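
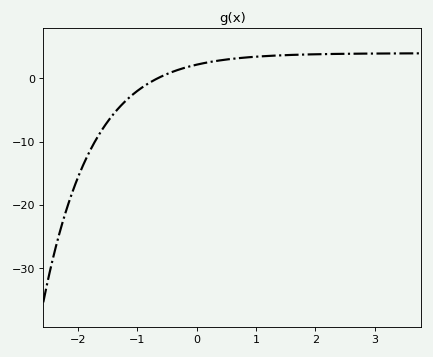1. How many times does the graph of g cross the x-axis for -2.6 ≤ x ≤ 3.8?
1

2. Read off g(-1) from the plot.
-1.96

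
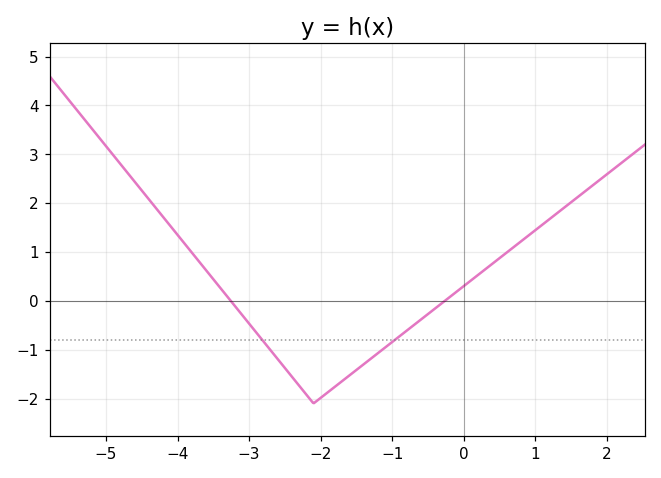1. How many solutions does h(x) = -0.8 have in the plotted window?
2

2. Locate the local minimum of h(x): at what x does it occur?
-2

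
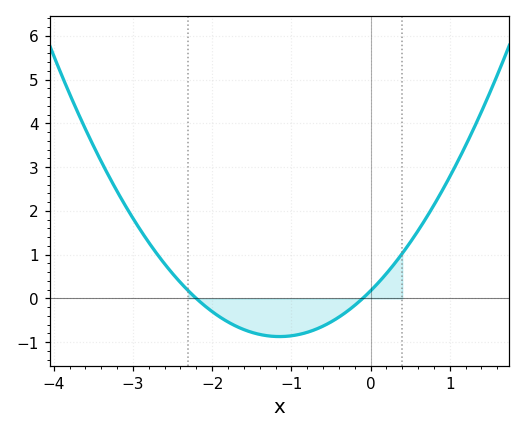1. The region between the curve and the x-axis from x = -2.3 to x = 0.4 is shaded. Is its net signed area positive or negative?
negative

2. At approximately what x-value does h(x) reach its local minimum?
-1.1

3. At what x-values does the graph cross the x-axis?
-2.2, -0.1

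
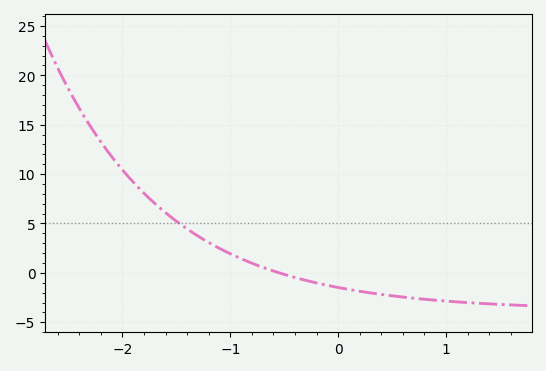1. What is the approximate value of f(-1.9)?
9.18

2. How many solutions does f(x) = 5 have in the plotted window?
1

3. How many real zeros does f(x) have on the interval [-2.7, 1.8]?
1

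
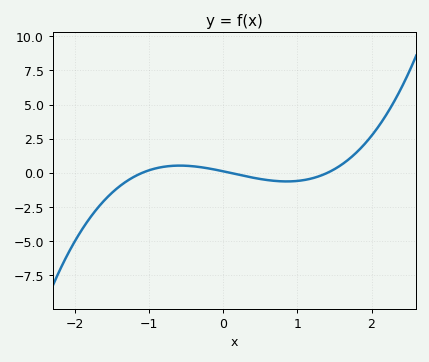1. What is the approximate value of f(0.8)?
-0.6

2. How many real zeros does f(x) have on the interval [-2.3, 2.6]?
3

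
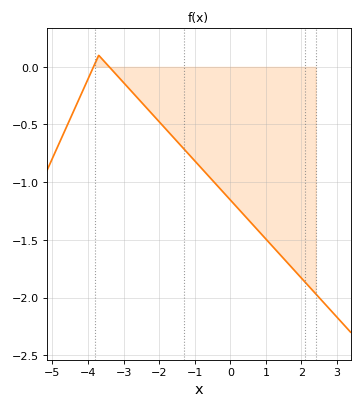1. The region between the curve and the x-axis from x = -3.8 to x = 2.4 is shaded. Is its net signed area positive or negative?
negative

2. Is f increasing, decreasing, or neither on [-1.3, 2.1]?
decreasing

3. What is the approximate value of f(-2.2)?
-0.409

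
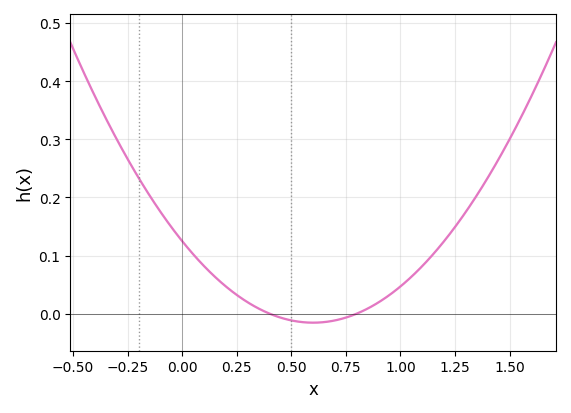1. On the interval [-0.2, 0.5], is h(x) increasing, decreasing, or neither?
decreasing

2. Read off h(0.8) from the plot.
0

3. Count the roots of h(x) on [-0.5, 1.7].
2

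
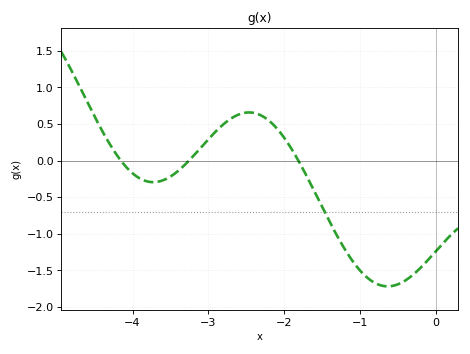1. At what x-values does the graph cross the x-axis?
-4.2, -3.3, -1.8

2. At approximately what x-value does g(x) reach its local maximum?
-2.5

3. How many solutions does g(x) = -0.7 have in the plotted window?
1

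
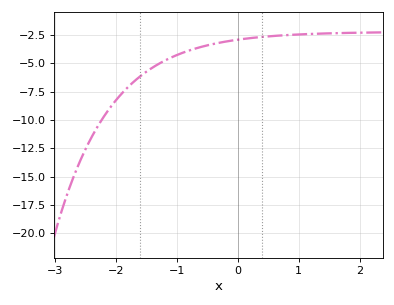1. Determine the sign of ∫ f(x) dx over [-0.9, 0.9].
negative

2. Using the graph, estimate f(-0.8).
-4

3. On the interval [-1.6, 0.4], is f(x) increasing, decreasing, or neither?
increasing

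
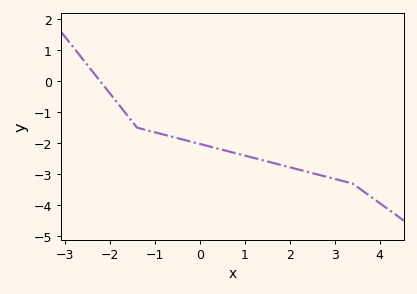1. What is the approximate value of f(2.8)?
-3.1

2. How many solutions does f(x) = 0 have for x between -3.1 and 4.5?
1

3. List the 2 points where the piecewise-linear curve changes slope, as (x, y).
(-1.4, -1.5); (3.4, -3.3)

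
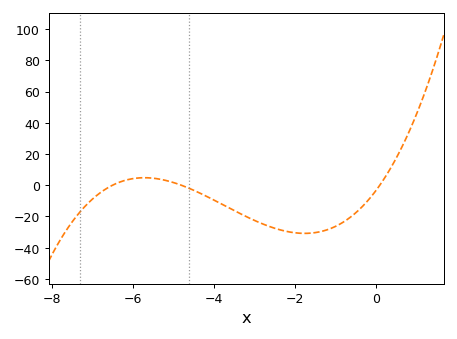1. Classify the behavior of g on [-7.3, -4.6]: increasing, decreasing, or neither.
neither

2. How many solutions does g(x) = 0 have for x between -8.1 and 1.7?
3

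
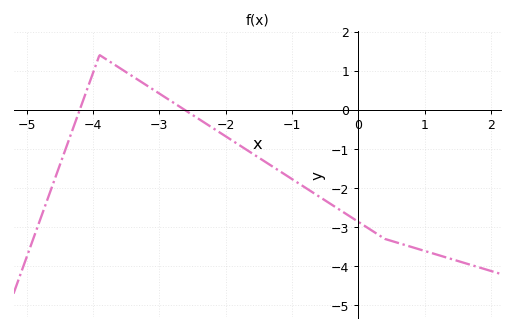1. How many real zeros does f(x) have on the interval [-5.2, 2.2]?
2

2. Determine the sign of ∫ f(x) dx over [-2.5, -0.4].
negative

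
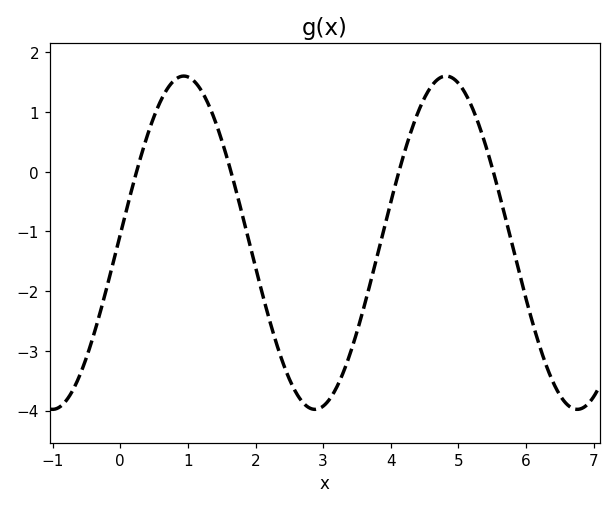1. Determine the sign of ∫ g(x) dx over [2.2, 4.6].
negative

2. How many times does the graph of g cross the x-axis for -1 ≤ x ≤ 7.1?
4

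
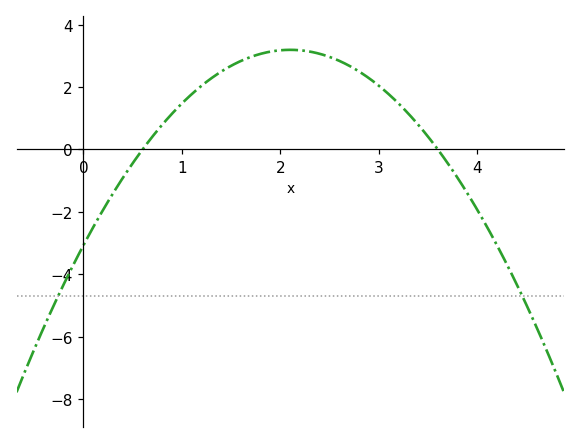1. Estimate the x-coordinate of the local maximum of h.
2.1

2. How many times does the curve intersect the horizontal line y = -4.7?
2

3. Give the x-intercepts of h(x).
0.6, 3.6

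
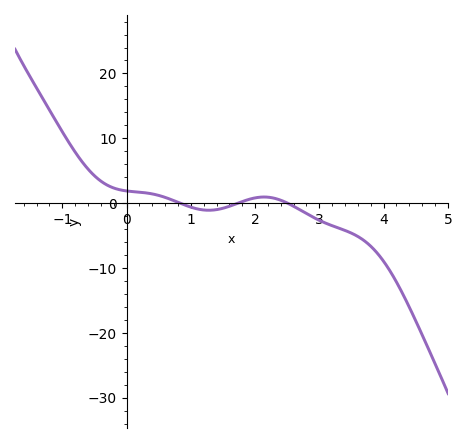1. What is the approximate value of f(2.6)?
-0.481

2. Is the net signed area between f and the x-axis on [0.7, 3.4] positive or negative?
negative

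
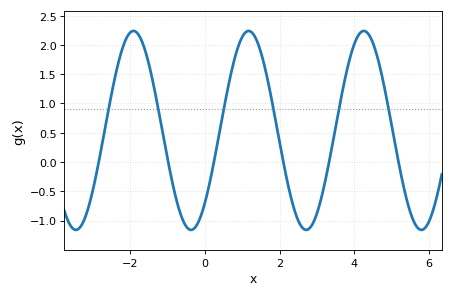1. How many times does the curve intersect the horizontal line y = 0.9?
6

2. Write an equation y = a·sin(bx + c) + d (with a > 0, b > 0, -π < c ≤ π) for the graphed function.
y = 1.7sin(2.04x - 0.82) + 0.54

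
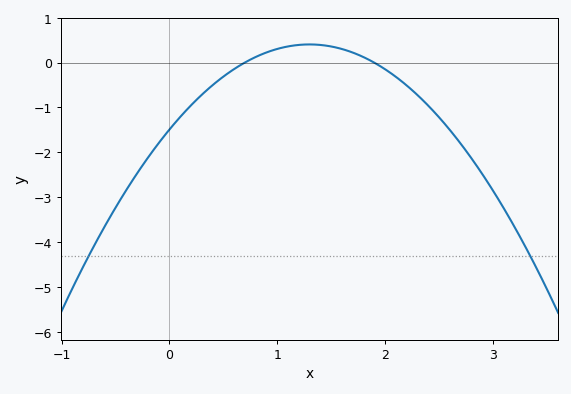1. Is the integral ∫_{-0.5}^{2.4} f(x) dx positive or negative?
negative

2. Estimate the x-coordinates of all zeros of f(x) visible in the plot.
0.7, 1.9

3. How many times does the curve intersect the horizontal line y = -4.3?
2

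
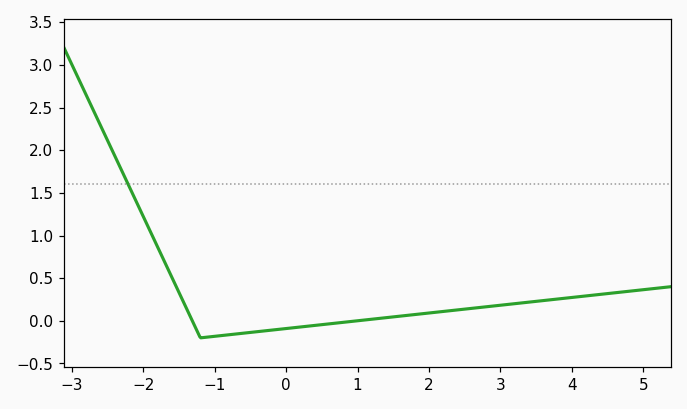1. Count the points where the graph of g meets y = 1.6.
1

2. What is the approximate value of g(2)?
0.092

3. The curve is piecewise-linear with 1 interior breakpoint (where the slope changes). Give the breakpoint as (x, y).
(-1.2, -0.2)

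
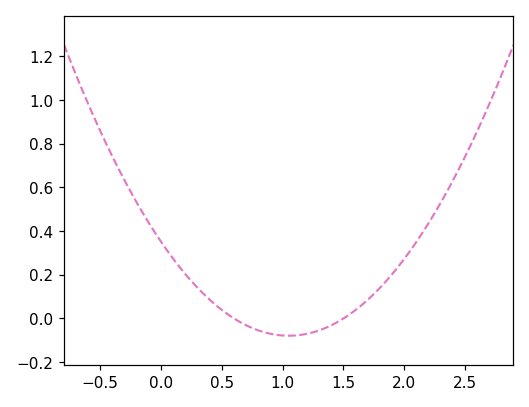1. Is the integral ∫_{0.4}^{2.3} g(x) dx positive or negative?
positive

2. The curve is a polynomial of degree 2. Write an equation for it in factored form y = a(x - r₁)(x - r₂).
y = 0.39(x - 0.6)(x - 1.5)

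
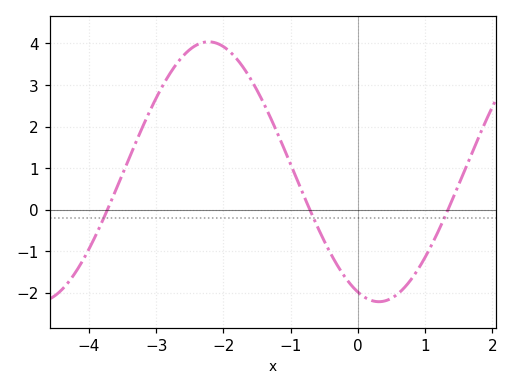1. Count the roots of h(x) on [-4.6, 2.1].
3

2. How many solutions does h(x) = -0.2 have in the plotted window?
3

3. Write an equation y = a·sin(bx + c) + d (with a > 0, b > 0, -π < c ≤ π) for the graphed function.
y = 3.13sin(1.2x - 2) + 0.91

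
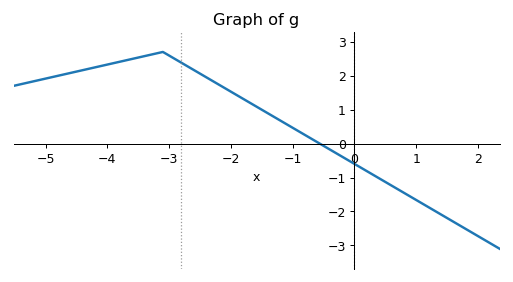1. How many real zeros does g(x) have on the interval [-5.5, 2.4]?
1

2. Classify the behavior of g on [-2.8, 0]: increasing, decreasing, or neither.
decreasing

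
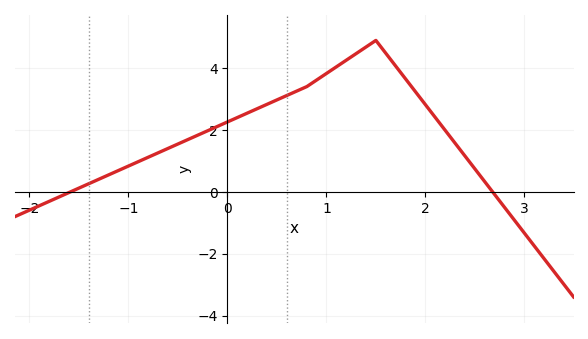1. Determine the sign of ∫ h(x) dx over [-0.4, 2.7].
positive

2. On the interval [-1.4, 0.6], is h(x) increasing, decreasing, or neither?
increasing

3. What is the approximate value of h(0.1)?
2.4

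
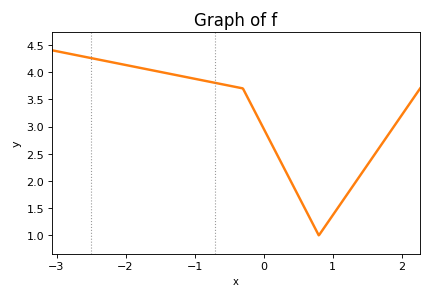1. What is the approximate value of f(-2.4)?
4.23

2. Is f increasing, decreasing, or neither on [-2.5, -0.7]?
decreasing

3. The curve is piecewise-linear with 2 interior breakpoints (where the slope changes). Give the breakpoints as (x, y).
(-0.3, 3.7); (0.8, 1)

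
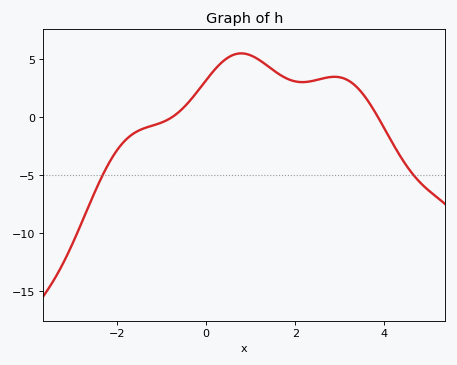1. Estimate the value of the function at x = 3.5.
2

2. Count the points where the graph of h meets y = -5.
2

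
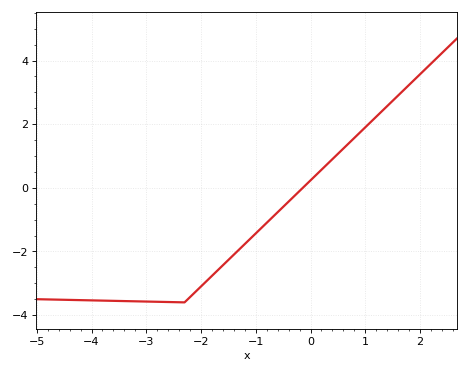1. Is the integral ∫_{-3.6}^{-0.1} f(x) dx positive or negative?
negative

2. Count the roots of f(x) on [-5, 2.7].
1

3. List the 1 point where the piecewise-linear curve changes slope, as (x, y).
(-2.3, -3.6)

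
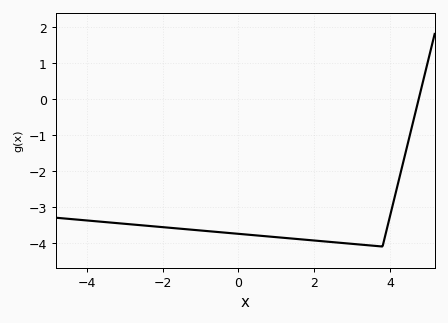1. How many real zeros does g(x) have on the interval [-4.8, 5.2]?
1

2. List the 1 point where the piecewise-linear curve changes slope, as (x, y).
(3.8, -4.1)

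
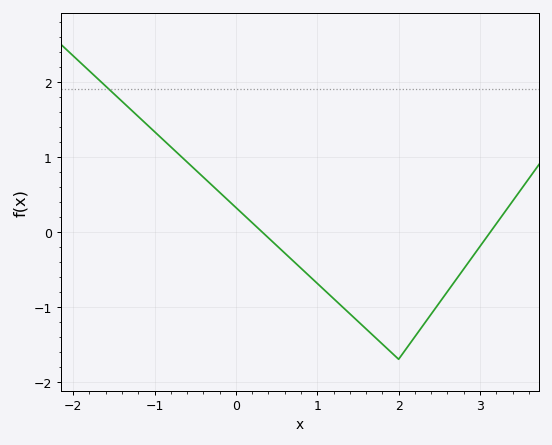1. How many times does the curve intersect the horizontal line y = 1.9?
1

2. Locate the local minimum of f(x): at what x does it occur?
2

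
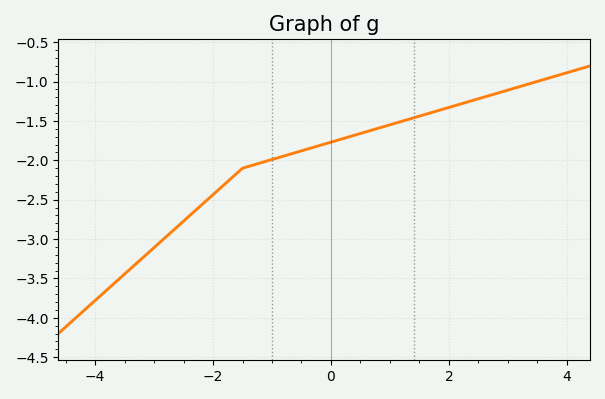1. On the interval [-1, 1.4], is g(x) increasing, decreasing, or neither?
increasing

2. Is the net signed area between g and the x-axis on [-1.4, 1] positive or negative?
negative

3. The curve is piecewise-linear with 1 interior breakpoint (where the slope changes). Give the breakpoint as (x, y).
(-1.5, -2.1)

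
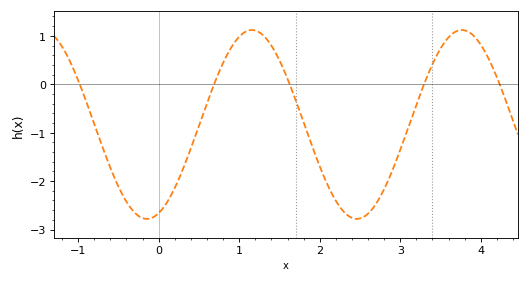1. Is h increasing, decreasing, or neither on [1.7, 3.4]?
neither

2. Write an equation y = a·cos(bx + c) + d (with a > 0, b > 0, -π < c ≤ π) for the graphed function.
y = 1.95cos(2.4x - 2.8) - 0.83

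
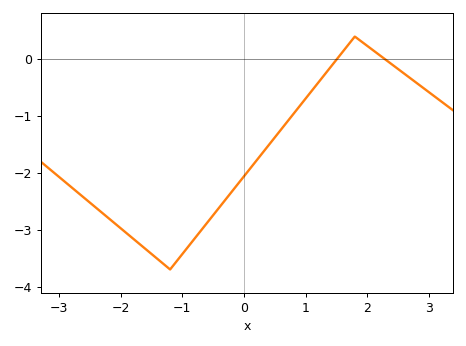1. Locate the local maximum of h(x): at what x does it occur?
1.8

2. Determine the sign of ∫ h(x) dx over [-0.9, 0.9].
negative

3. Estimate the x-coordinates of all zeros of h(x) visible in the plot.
1.51, 2.29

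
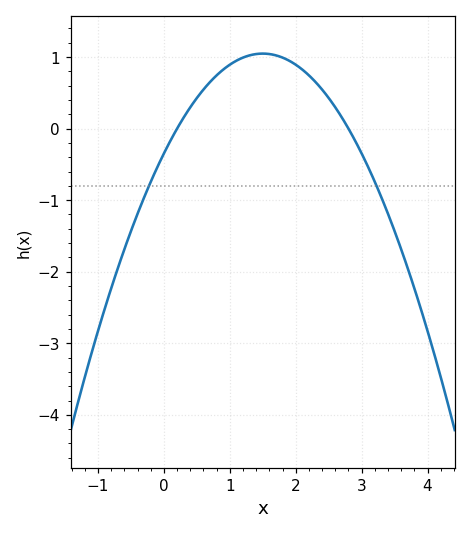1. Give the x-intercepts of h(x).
0.2, 2.8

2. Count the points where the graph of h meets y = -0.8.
2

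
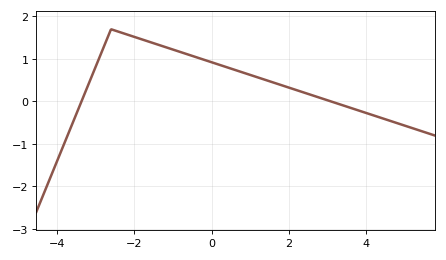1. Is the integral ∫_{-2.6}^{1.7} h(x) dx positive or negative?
positive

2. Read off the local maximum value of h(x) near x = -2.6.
1.7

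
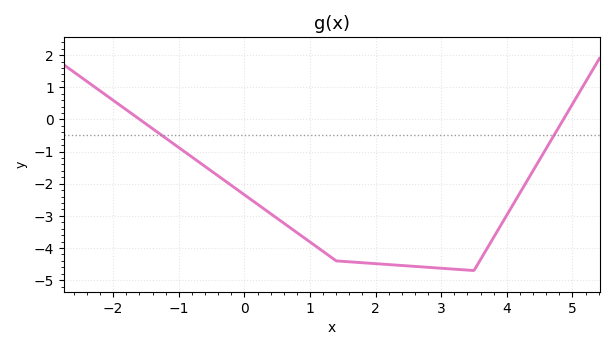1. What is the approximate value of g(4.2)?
-2.28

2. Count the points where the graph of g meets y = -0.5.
2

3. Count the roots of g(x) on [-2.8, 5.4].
2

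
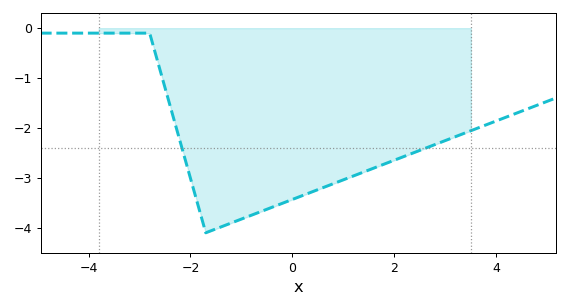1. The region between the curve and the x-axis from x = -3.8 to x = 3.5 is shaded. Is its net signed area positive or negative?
negative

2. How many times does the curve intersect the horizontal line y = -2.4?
2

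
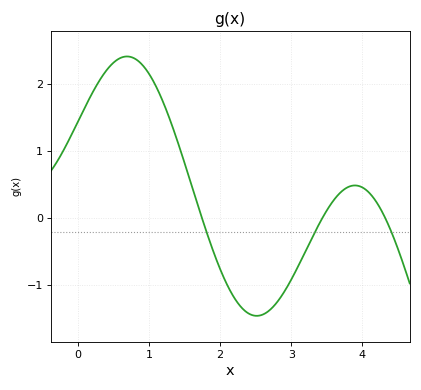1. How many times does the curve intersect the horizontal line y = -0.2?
3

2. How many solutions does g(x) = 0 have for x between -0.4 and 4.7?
3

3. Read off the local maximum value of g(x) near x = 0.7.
2.4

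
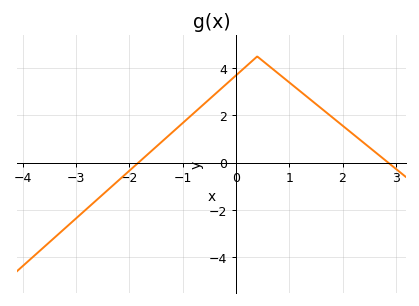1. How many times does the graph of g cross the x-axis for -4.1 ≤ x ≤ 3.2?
2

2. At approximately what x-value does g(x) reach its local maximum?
0.399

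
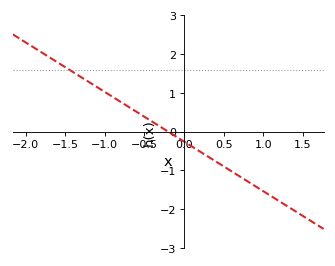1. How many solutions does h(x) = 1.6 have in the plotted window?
1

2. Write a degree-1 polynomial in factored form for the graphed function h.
y = -1.28(x + 0.2)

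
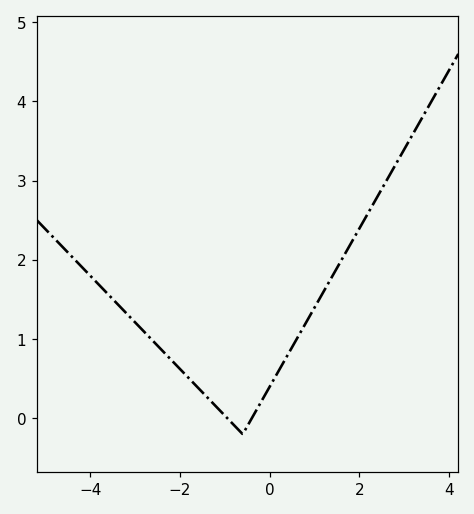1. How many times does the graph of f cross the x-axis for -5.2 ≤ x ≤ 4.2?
2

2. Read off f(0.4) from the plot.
0.8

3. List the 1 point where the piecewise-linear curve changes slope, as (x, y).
(-0.6, -0.2)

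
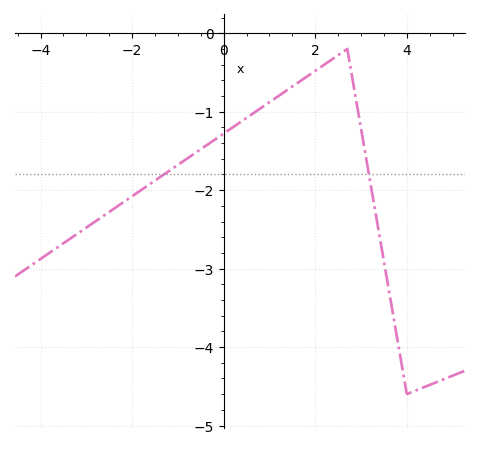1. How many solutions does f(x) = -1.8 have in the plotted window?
2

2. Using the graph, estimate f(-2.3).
-2.2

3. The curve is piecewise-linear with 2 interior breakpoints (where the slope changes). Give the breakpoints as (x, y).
(2.7, -0.2); (4, -4.6)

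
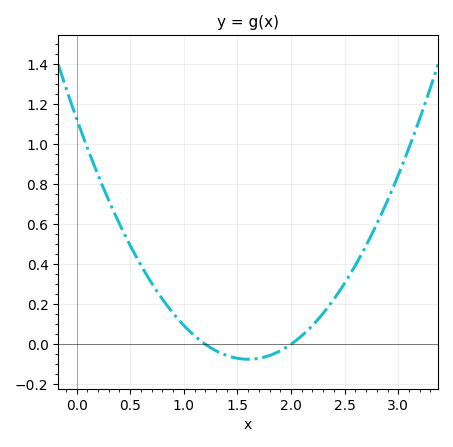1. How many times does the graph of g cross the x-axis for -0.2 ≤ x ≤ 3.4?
2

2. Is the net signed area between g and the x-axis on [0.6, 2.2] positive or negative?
positive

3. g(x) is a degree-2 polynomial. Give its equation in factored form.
y = 0.47(x - 1.2)(x - 2)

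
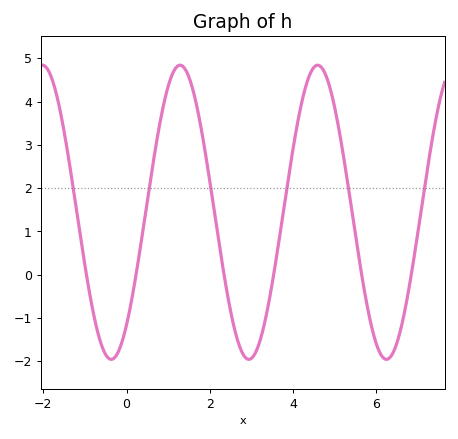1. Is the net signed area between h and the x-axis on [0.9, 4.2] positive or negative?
positive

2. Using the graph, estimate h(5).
3.9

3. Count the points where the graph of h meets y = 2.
6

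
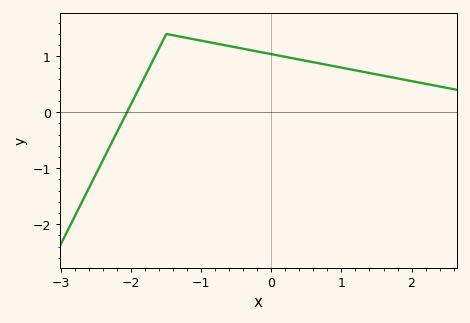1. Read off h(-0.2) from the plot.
1.1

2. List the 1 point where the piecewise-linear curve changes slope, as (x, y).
(-1.5, 1.4)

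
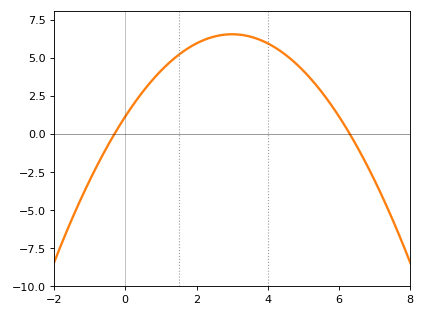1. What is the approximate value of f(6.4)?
-0.402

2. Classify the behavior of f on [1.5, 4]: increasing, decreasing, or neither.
neither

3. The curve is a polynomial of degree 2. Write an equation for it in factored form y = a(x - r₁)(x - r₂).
y = -0.6(x + 0.3)(x - 6.3)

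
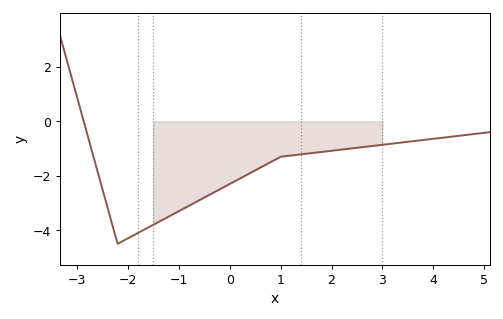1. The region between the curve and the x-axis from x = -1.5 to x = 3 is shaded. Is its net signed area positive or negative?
negative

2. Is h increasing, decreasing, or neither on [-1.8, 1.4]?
increasing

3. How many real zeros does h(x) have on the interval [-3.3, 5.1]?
1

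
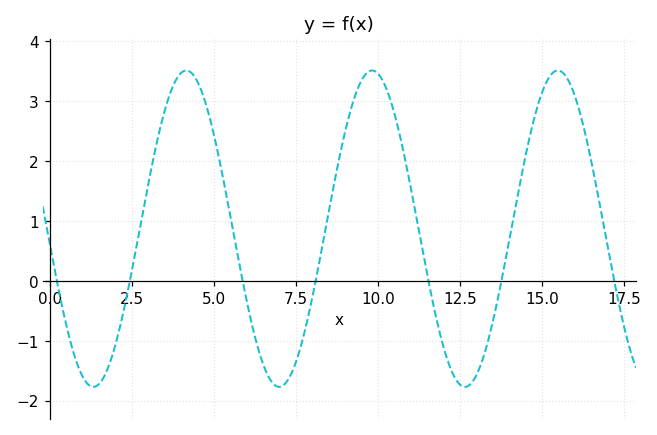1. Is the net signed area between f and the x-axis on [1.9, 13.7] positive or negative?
positive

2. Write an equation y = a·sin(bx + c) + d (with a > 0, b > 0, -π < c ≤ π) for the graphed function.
y = 2.64sin(1.1x - 3.1) + 0.87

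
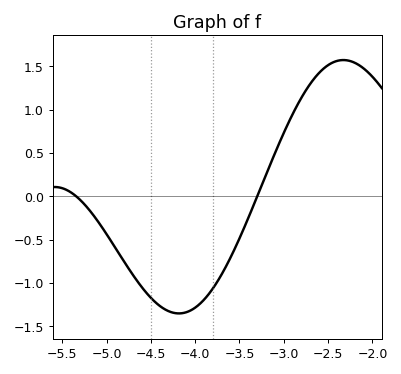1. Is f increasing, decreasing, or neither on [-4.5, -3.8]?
neither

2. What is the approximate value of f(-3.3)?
0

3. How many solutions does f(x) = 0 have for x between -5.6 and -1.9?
2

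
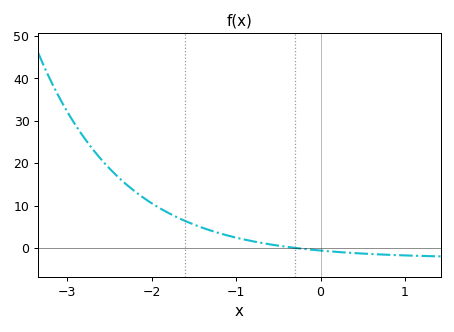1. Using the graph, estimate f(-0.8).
1.62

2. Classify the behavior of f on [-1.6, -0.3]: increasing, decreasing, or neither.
decreasing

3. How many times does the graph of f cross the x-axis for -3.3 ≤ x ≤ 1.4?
1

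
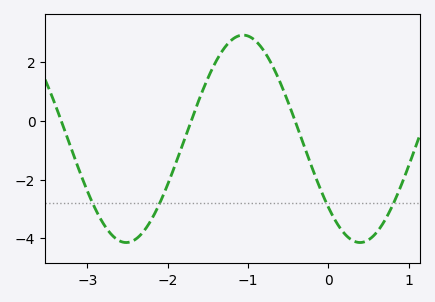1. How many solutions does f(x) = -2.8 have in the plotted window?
4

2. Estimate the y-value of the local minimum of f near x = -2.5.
-4.15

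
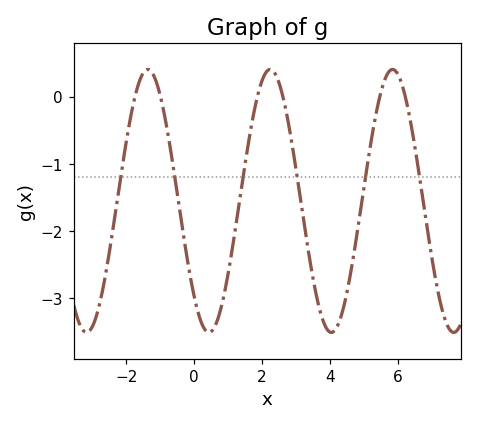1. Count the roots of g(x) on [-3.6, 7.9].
6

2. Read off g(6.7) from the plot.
-1.36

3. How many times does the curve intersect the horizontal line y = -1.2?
6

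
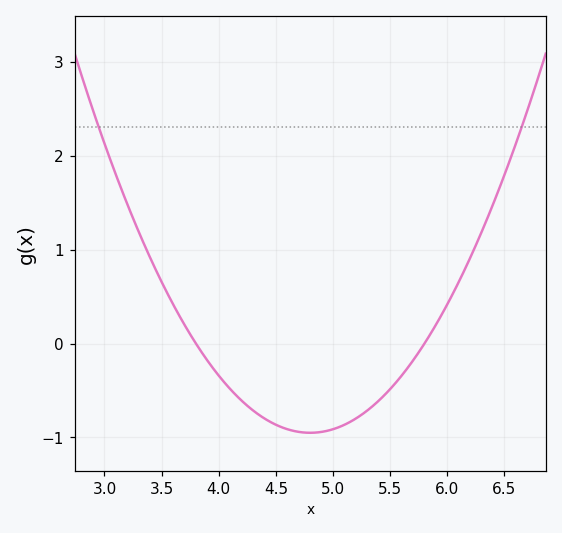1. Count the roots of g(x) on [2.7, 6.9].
2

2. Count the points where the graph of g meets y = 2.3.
2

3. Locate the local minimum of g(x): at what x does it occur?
4.8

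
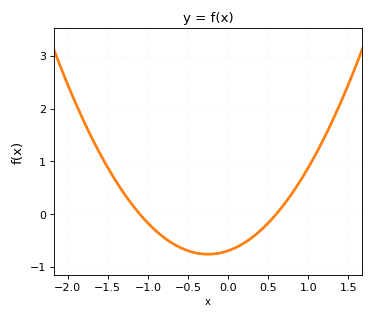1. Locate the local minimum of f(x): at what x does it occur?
-0.2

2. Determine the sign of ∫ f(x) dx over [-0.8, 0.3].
negative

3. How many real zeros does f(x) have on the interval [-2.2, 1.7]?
2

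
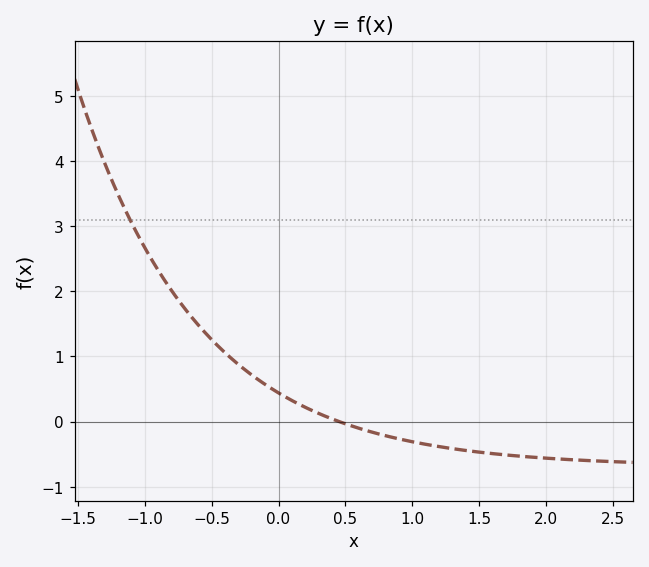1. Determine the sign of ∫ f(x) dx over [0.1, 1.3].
negative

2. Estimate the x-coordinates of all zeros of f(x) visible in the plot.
0.453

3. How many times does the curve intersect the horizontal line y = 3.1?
1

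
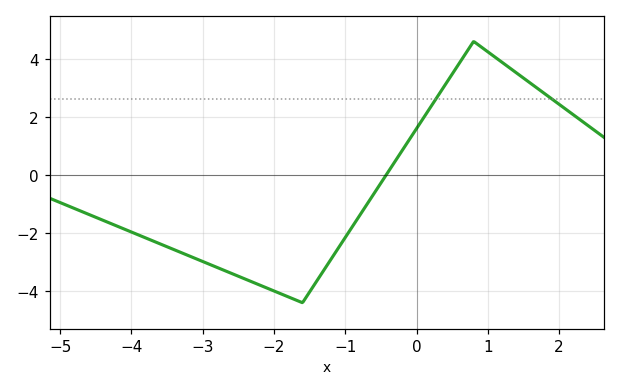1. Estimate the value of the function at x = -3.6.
-2.37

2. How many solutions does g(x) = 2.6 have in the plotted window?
2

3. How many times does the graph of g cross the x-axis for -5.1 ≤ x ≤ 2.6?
1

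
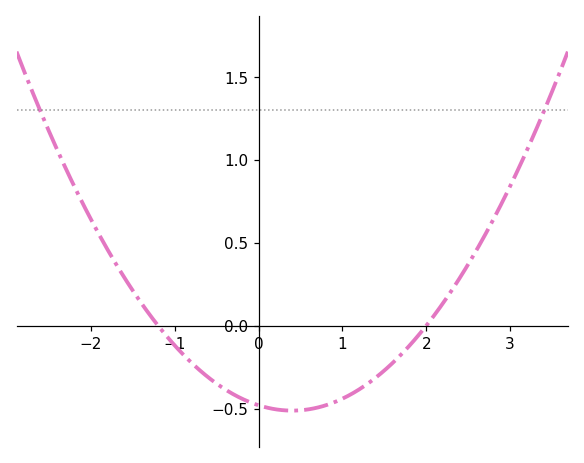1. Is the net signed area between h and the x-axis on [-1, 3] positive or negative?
negative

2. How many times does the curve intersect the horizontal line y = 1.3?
2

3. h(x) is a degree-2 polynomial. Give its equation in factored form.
y = 0.2(x + 1.2)(x - 2)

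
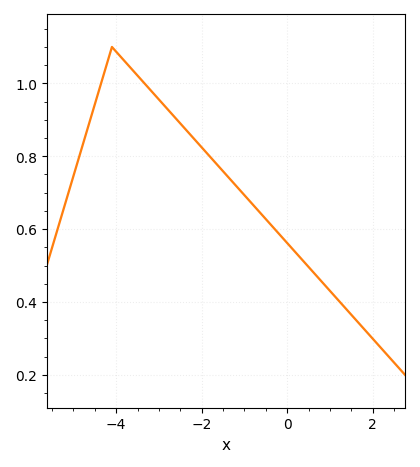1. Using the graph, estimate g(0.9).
0.444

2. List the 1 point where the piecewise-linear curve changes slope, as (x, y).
(-4.1, 1.1)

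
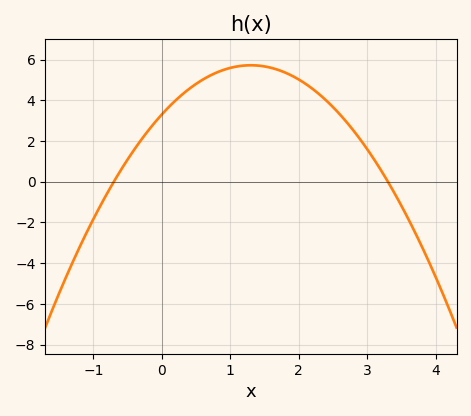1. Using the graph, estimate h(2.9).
2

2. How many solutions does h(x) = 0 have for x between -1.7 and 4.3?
2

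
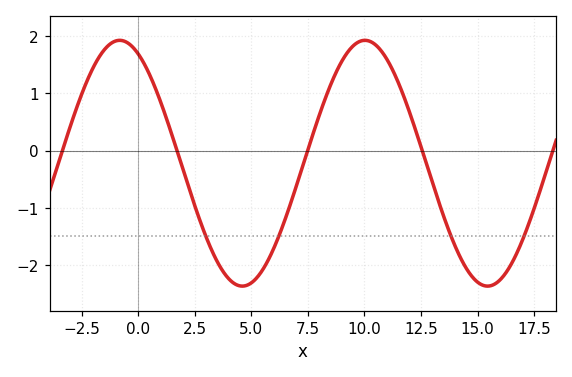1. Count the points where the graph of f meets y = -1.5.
4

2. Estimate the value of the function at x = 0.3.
1.5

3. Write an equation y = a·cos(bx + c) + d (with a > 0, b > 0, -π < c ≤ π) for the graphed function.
y = 2.15cos(0.58x + 0.472) - 0.22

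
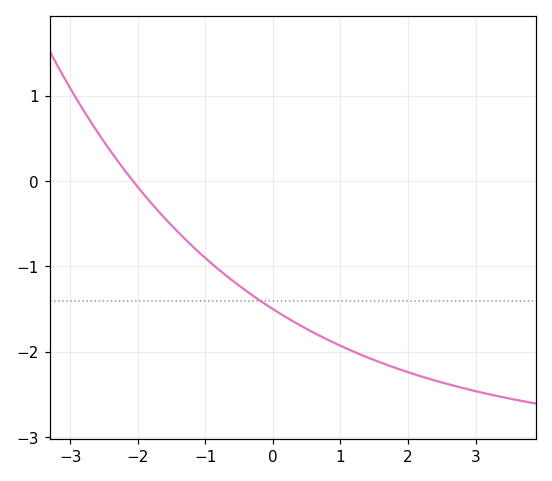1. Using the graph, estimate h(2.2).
-2.29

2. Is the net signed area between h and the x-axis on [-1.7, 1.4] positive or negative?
negative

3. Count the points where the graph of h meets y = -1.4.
1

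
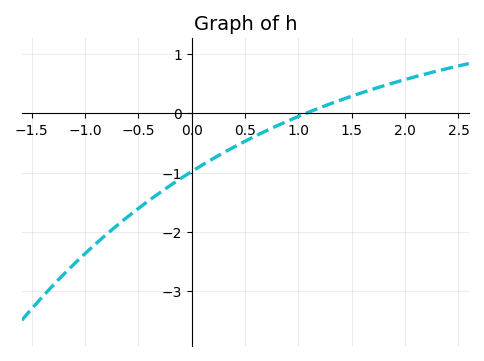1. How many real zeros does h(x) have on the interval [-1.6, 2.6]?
1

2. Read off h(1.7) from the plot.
0.4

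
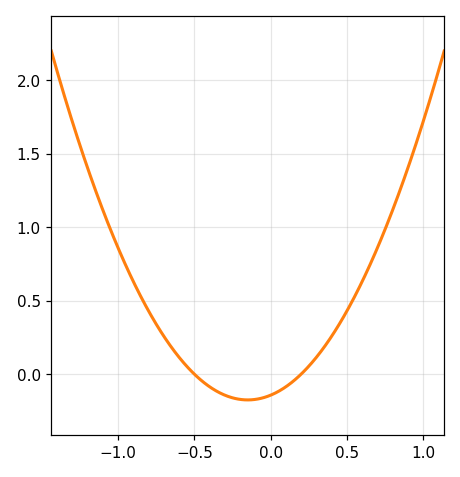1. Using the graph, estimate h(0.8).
1.12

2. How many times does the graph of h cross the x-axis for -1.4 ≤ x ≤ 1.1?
2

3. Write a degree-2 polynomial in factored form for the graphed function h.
y = 1.43(x + 0.5)(x - 0.2)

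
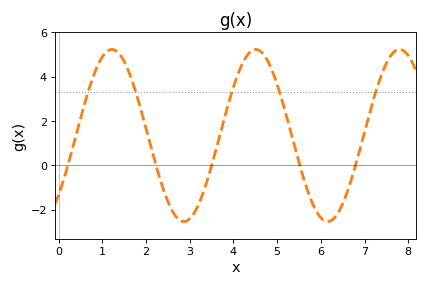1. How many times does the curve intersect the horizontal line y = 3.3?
5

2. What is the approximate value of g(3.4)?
-0.673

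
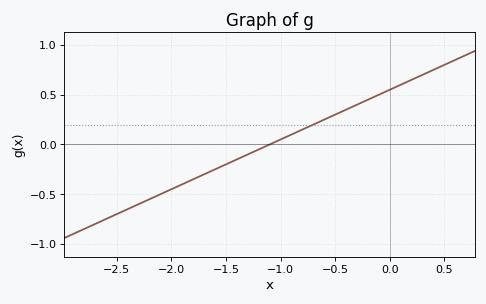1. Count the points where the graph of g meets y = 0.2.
1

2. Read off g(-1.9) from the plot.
-0.4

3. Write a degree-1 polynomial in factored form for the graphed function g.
y = 0.5(x + 1.1)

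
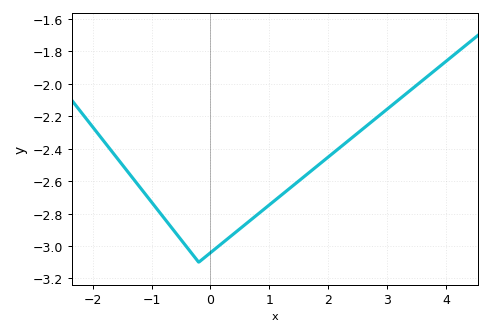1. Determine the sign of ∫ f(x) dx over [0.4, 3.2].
negative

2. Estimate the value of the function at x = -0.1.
-3.07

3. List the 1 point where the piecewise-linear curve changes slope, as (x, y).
(-0.2, -3.1)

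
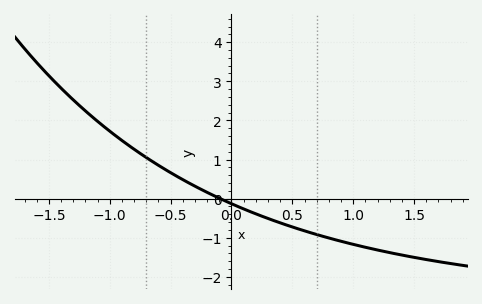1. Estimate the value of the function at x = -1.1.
1.98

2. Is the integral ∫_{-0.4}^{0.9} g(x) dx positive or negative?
negative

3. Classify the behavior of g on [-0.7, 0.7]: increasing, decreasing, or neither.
decreasing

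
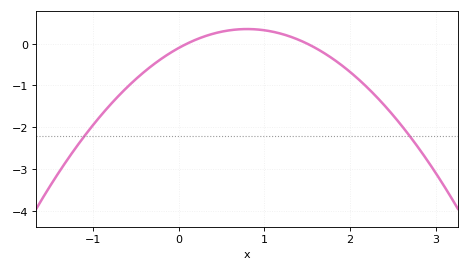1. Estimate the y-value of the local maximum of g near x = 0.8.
0.3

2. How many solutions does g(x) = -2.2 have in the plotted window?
2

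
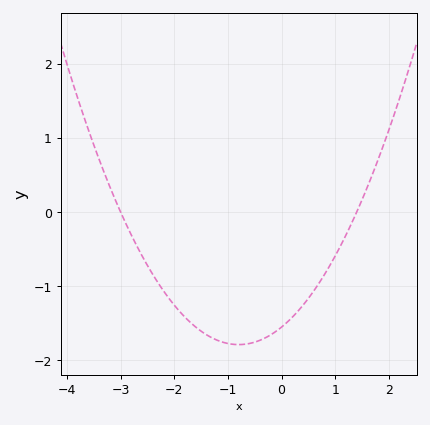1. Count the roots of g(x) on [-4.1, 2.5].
2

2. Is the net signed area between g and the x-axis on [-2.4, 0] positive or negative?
negative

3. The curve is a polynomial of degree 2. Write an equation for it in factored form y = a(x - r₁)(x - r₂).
y = 0.37(x + 3)(x - 1.4)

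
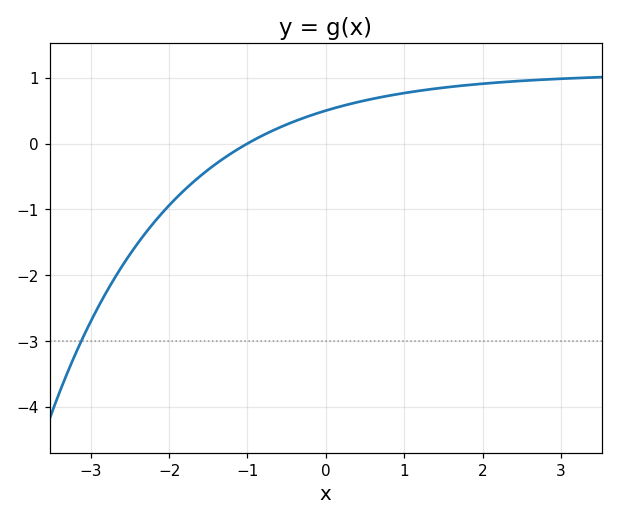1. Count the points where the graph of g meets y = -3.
1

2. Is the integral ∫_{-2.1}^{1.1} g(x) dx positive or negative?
positive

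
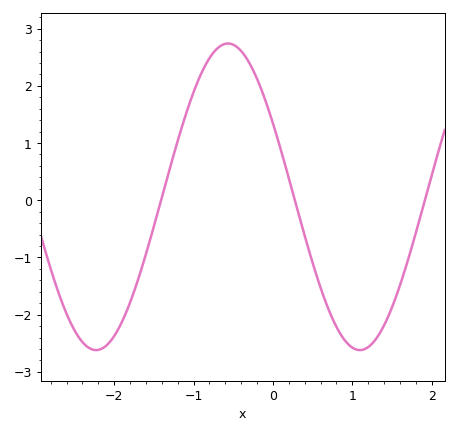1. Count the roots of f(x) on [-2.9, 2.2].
3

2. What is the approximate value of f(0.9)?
-2.44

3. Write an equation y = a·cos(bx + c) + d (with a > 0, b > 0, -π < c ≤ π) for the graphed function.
y = 2.68cos(1.89x + 1.07) + 0.06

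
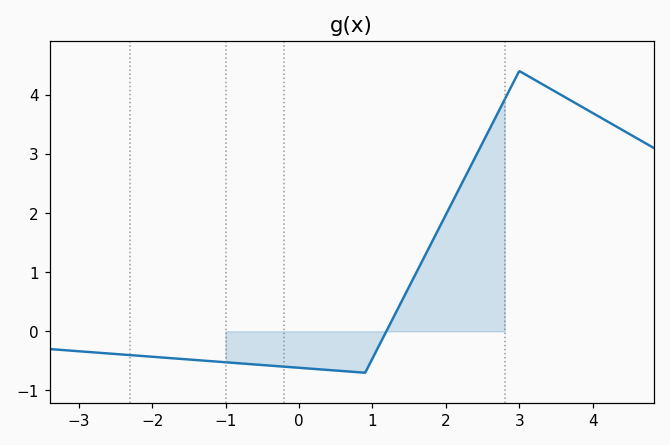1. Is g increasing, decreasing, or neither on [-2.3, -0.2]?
decreasing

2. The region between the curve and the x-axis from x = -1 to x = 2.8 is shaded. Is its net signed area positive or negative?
positive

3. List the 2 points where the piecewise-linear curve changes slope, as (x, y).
(0.9, -0.7); (3, 4.4)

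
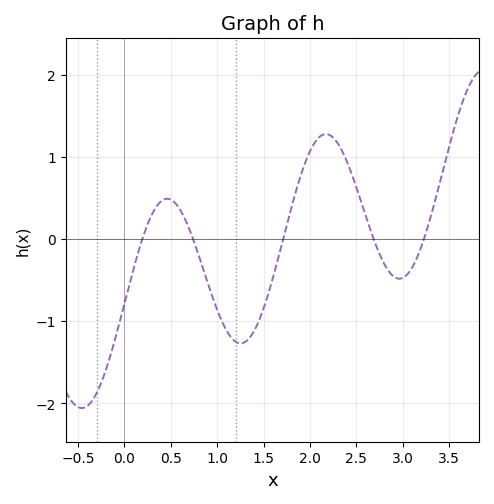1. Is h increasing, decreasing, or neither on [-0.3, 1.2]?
neither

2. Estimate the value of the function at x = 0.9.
-0.5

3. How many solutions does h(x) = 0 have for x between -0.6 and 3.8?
5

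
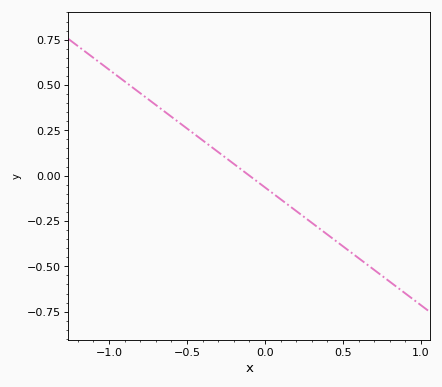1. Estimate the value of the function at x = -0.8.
0.46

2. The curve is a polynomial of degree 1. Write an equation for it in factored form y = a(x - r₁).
y = -0.65(x + 0.1)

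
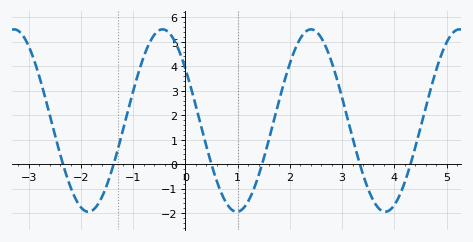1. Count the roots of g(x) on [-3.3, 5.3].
6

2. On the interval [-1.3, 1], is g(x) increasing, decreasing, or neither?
neither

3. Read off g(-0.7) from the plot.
4.91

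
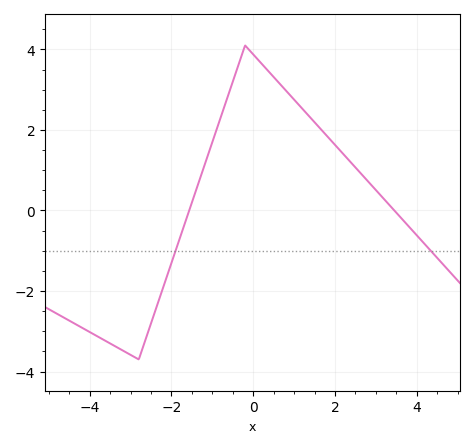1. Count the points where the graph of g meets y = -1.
2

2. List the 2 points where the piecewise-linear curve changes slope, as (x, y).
(-2.8, -3.7); (-0.2, 4.1)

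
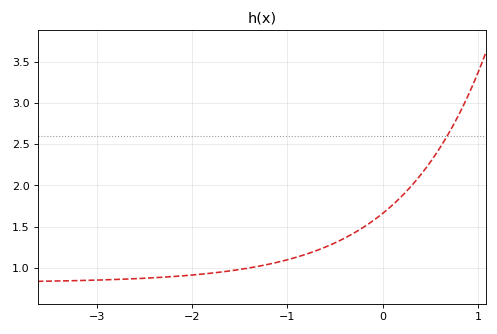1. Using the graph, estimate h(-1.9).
0.922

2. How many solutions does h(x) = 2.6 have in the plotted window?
1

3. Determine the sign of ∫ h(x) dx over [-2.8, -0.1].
positive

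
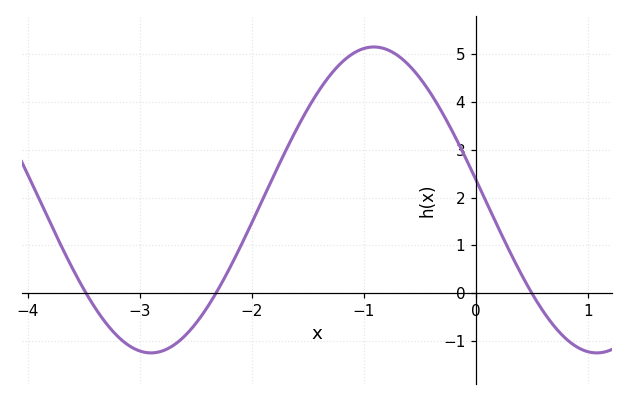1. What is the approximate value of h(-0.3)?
3.77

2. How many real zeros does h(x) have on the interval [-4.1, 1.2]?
3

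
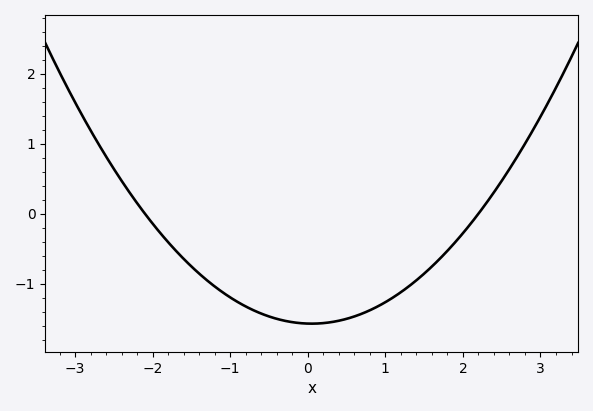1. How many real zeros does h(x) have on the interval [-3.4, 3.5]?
2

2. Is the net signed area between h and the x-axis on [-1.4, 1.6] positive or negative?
negative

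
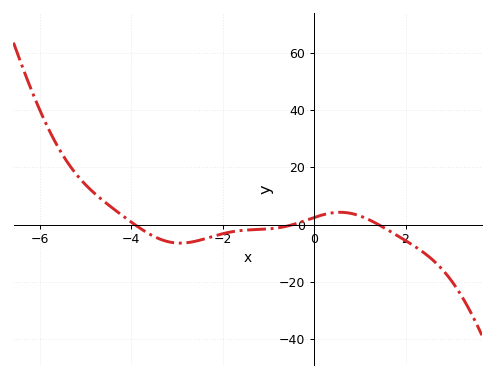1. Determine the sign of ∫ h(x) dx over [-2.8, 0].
negative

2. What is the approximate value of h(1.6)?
-2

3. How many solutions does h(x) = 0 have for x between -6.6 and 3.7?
3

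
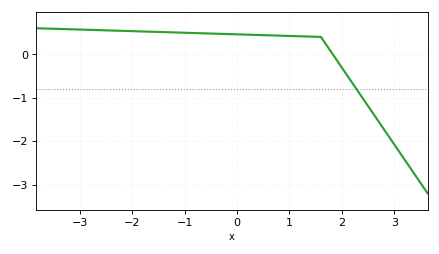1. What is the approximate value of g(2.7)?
-1.5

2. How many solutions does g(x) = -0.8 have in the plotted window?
1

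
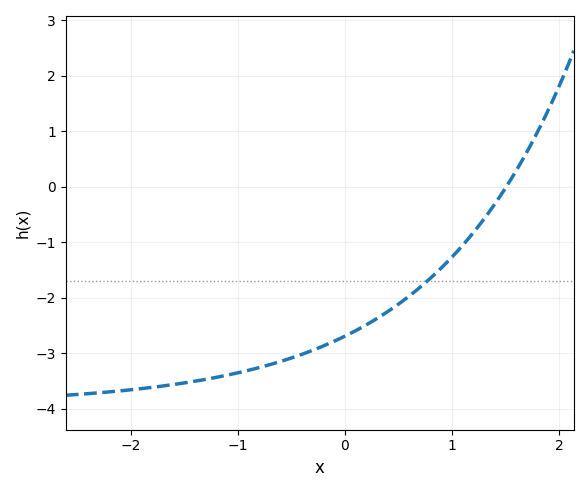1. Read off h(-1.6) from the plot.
-3.56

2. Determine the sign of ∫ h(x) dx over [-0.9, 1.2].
negative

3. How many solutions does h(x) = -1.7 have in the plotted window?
1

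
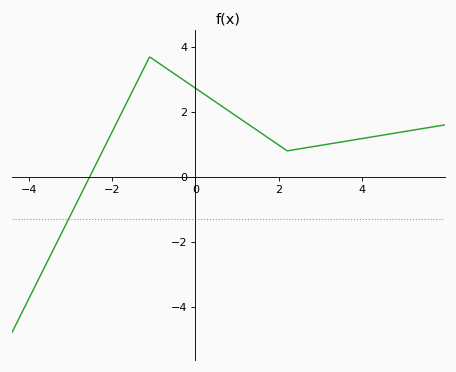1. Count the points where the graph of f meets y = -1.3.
1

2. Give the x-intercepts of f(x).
-2.54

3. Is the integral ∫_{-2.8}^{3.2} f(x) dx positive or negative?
positive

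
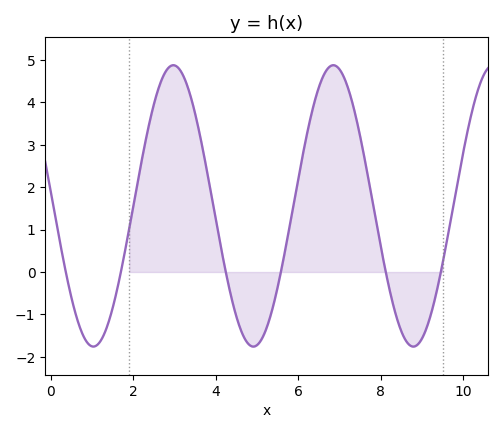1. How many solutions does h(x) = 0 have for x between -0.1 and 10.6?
6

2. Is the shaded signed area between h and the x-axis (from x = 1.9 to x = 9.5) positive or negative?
positive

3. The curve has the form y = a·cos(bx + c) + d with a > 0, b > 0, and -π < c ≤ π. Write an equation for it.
y = 3.32cos(1.6x + 1.5) + 1.56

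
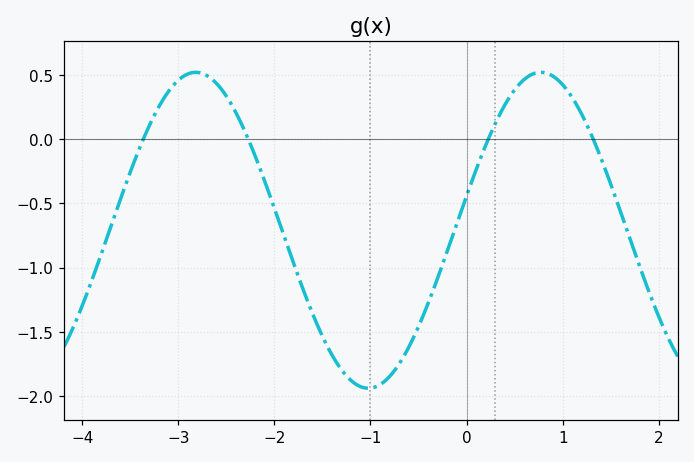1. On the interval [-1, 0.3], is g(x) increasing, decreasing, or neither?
increasing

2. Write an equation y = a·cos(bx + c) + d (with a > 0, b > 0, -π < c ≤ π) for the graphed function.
y = 1.23cos(1.75x - 1.35) - 0.71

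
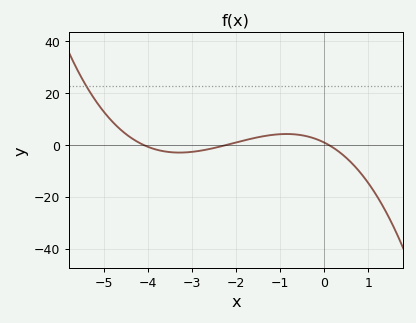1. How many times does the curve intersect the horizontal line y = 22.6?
1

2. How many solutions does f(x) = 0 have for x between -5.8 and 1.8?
3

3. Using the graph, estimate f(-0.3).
2.89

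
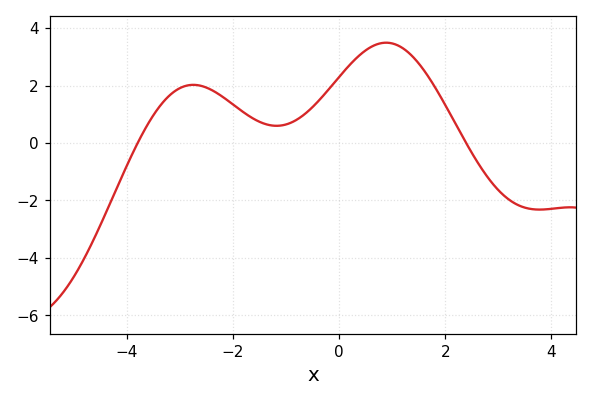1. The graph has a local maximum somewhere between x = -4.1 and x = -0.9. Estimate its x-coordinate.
-2.8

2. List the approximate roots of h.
-3.8, 2.4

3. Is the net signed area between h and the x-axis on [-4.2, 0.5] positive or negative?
positive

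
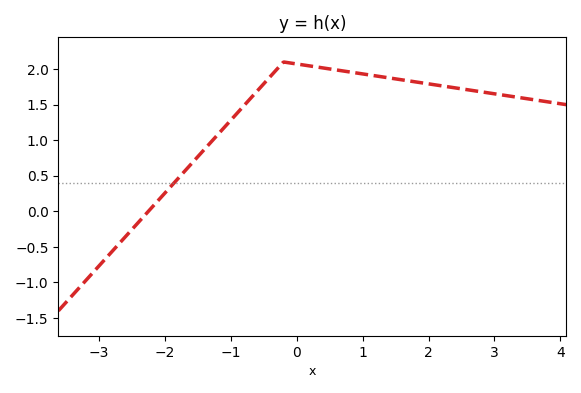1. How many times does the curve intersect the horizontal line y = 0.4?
1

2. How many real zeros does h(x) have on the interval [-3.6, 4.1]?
1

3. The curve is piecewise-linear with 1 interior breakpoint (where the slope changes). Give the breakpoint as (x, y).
(-0.2, 2.1)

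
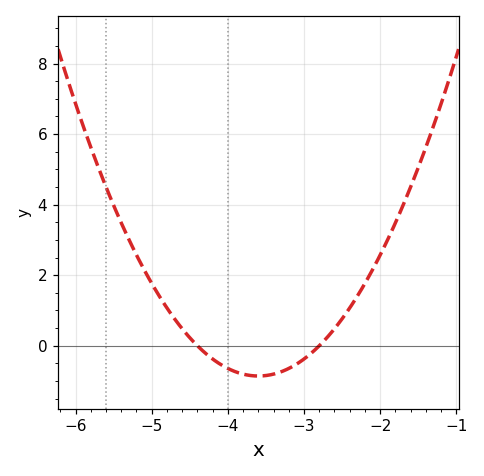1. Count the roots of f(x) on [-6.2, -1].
2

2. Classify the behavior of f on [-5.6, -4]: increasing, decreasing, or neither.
decreasing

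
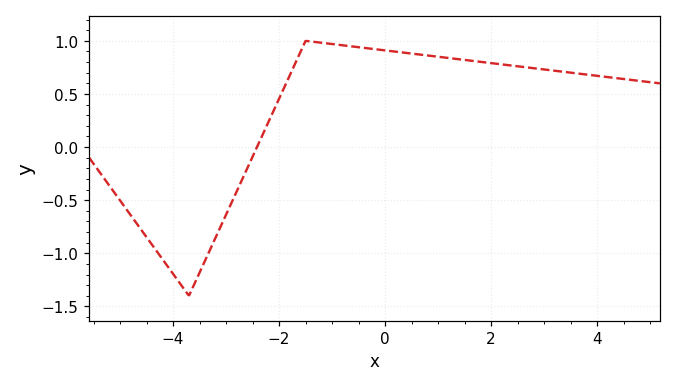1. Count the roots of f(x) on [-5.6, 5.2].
1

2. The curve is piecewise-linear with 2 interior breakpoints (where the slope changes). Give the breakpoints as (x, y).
(-3.7, -1.4); (-1.5, 1)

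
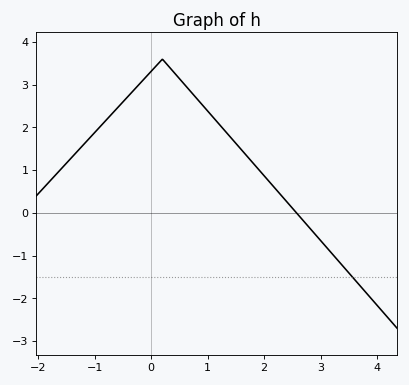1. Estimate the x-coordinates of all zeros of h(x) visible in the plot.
2.6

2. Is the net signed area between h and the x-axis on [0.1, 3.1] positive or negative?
positive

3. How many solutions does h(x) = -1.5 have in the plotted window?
1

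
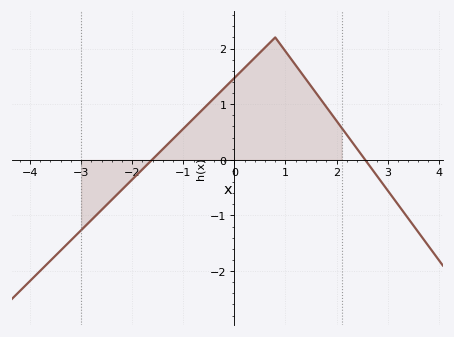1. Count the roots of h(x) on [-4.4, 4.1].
2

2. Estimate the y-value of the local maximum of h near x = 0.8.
2.2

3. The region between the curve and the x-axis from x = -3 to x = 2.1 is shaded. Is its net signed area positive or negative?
positive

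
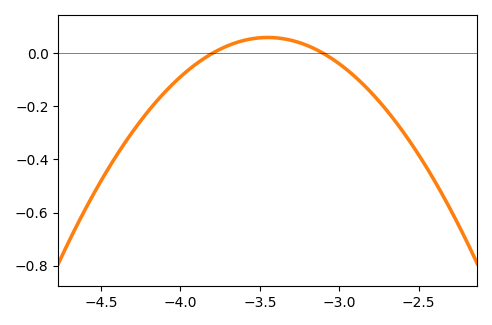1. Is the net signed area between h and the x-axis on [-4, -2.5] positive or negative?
negative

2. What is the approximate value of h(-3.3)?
0.04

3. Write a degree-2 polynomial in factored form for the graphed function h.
y = -0.49(x + 3.8)(x + 3.1)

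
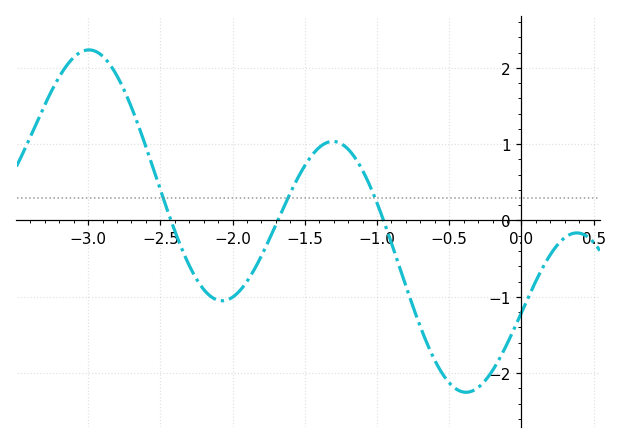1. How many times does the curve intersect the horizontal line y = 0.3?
3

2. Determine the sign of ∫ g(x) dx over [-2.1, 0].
negative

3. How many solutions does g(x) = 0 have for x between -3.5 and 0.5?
3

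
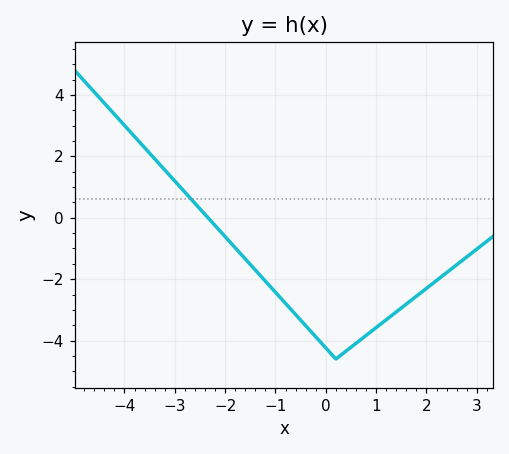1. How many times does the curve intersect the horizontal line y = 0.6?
1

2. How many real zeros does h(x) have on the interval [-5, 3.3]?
1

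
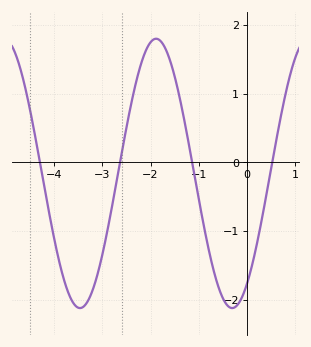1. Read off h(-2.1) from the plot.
1.62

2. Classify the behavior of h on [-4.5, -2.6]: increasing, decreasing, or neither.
neither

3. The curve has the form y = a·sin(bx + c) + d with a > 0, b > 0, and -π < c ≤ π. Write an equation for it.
y = 1.96sin(1.99x - 0.962) - 0.16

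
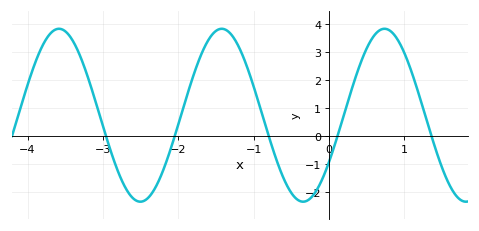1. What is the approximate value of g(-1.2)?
3.2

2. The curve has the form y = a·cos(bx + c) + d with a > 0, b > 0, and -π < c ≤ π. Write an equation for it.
y = 3.09cos(2.9x - 2.1) + 0.75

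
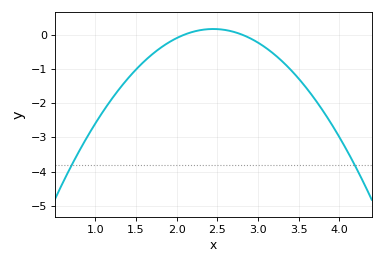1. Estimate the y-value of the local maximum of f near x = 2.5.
0.16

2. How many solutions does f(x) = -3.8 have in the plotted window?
2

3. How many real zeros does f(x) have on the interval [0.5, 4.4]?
2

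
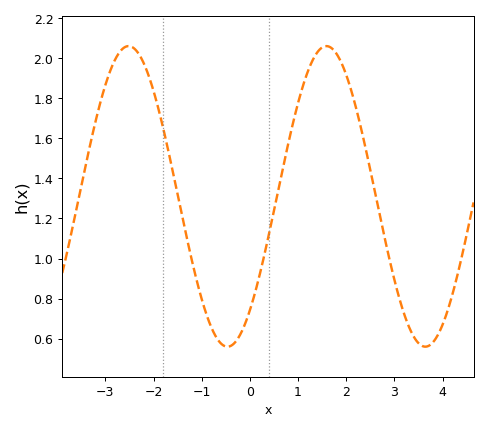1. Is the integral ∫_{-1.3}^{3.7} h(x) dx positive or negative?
positive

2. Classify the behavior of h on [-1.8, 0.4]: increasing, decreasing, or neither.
neither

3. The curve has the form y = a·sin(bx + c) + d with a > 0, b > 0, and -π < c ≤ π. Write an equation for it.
y = 0.75sin(1.5x - 0.86) + 1.31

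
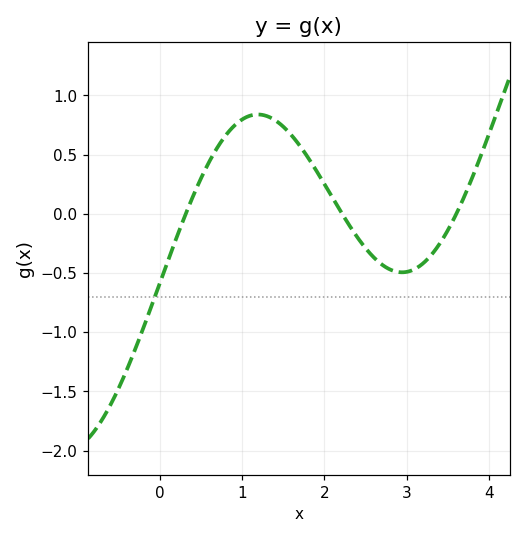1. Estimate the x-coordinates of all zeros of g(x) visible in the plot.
0.3, 2.2, 3.6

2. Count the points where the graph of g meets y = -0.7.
1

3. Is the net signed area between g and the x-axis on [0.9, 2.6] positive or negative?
positive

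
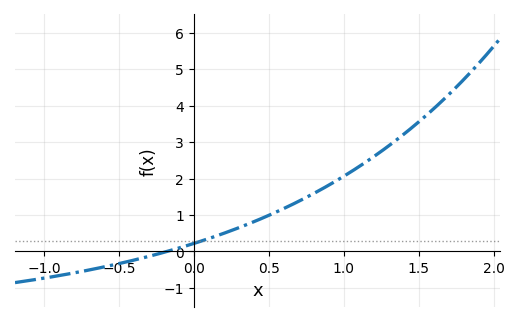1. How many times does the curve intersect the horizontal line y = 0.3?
1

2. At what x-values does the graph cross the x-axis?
-0.179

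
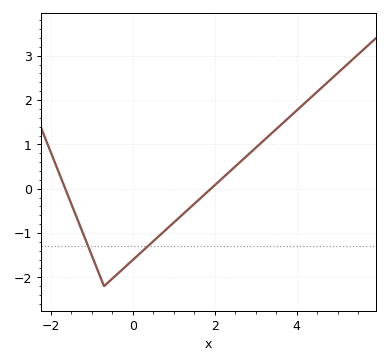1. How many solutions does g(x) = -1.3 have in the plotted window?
2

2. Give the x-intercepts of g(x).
-1.64, 1.91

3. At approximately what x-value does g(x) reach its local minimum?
-0.699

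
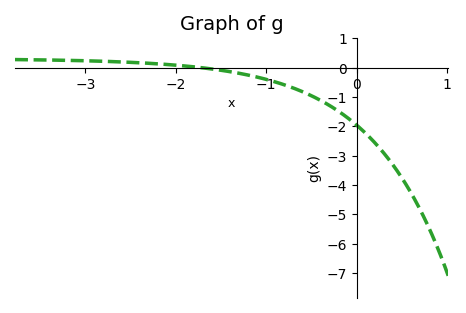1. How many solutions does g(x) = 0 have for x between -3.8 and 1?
1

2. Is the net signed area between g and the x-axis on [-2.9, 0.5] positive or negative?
negative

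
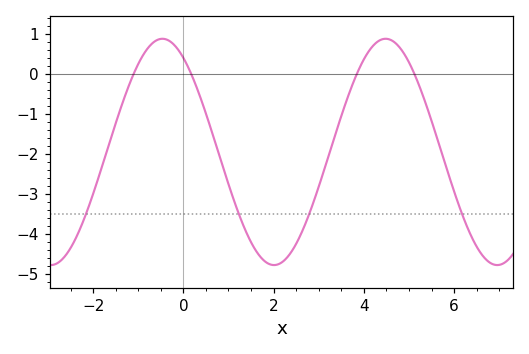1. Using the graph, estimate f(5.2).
-0.2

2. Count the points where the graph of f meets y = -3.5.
4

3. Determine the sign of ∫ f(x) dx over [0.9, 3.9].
negative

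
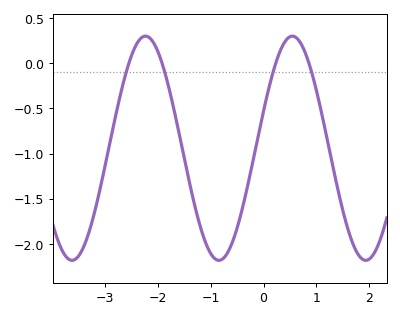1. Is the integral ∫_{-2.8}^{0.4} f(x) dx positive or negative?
negative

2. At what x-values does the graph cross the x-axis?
-2.55, -1.92, 0.23, 0.858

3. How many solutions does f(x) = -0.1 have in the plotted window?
4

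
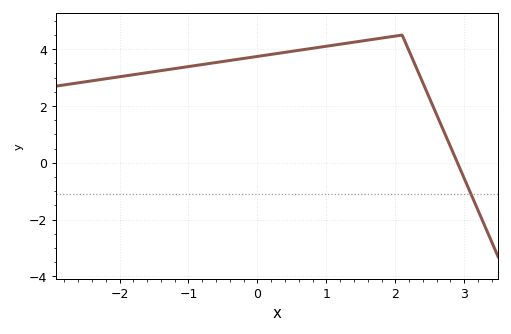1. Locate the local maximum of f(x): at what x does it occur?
2.1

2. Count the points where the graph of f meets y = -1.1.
1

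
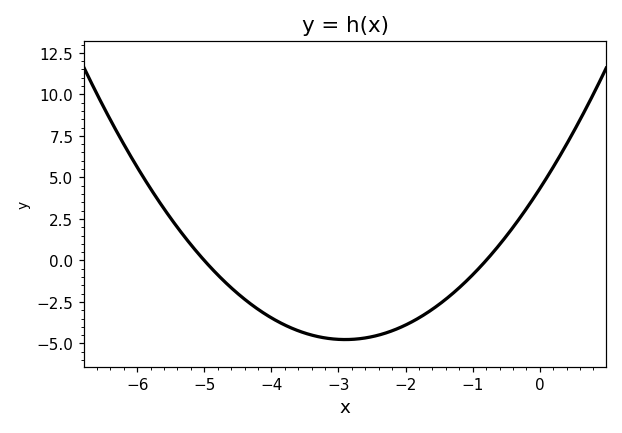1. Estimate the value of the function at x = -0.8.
0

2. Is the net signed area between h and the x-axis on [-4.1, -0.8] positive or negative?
negative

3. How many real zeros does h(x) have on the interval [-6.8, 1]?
2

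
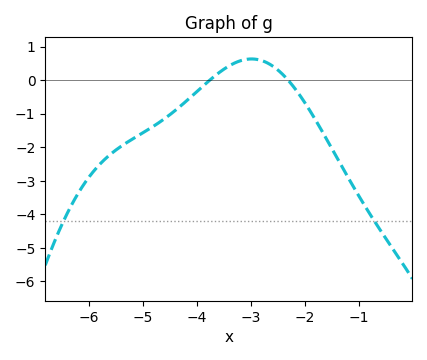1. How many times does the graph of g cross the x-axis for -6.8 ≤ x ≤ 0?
2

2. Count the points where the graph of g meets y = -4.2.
2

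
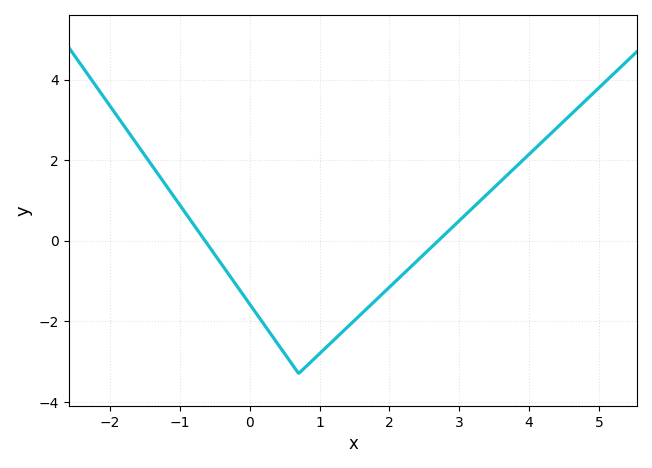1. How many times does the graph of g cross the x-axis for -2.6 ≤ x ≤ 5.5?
2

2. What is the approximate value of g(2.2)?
-0.8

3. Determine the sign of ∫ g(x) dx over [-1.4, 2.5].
negative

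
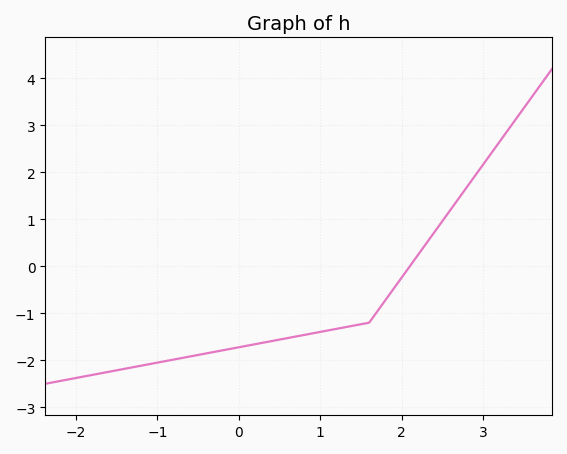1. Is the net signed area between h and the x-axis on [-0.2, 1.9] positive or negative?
negative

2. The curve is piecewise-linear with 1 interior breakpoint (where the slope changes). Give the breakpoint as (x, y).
(1.6, -1.2)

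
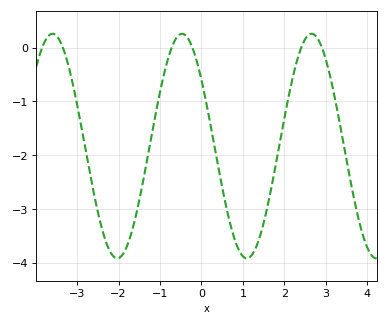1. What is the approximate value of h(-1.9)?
-3.85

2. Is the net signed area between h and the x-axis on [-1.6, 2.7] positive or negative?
negative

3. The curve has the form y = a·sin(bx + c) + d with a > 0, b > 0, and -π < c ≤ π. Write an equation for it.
y = 2.09sin(2.01x + 2.51) - 1.83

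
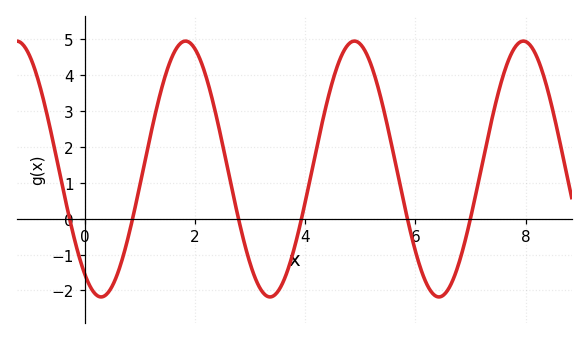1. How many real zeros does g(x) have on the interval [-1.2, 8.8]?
6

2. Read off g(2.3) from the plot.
3.41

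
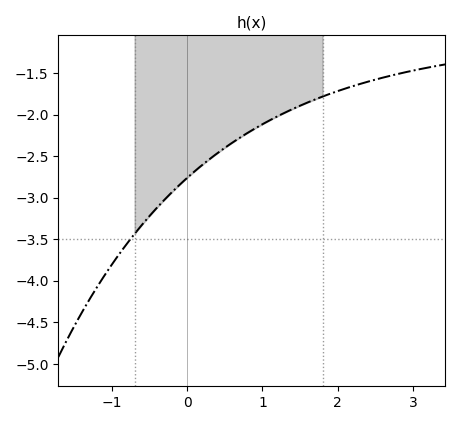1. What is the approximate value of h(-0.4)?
-3.1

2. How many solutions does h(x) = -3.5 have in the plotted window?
1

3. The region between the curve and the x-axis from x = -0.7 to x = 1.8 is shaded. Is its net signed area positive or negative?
negative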